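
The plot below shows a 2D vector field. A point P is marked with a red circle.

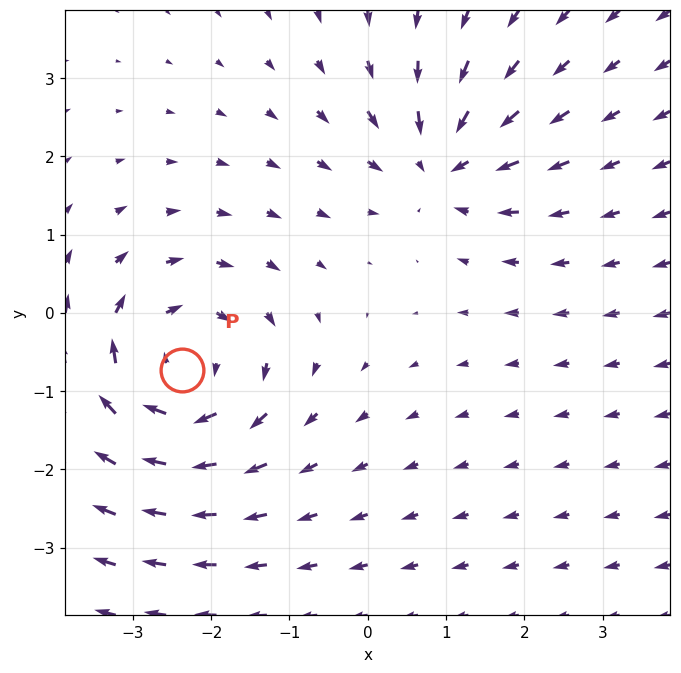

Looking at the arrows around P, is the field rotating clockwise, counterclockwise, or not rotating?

clockwise

Near P at (-2.4, -0.7) the arrows circulate clockwise. The curl (z-component) there is about -4; negative curl means clockwise rotation.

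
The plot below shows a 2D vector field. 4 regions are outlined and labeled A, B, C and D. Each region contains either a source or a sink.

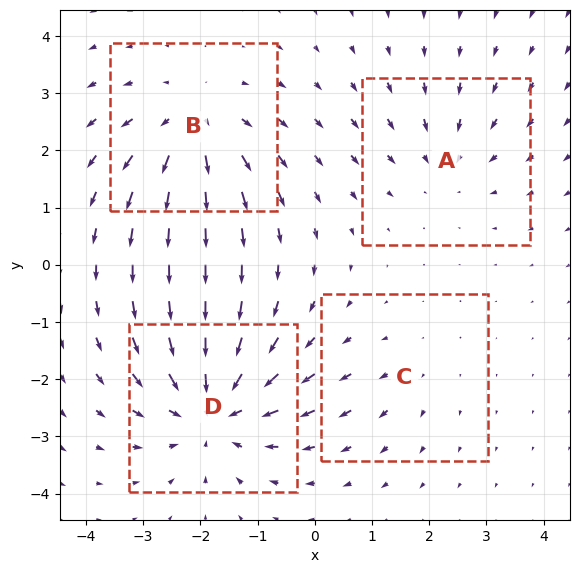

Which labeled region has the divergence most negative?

D

Divergence at each region's feature centre — A: about -3, B: about +5, C: about +2, D: about -6. Region D is most negative.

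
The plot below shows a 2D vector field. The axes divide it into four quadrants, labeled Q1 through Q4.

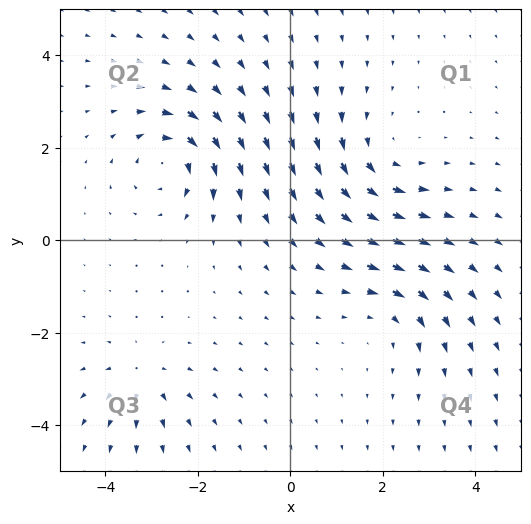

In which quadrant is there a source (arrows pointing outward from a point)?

Q3

The source sits at approximately (-3.2, -3.0), which lies in quadrant Q3. The divergence there is about +4, positive as expected for a source.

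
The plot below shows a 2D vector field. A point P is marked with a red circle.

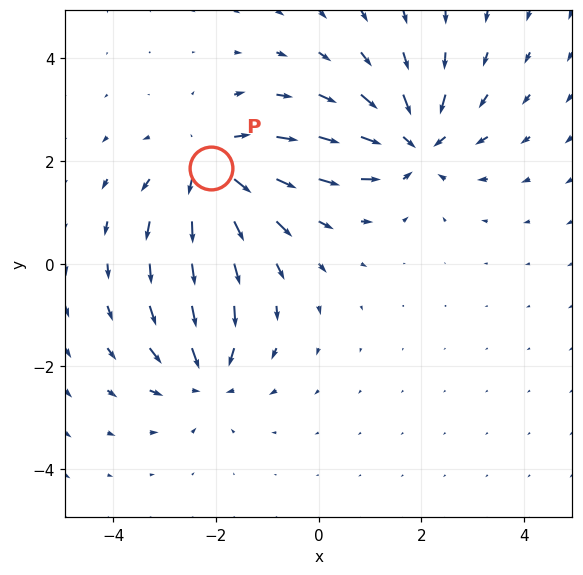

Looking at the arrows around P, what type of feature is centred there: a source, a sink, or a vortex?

source

At P (-2.1, 1.9) the arrows spread outward. Divergence about +4, curl ≈0 — positive divergence with near-zero curl is a source.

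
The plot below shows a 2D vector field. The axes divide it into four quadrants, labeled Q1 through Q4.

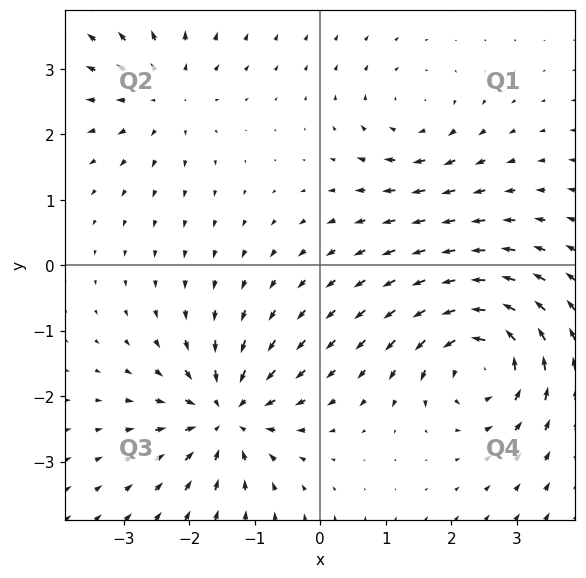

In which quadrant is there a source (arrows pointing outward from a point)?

Q2

The source sits at approximately (-2.4, 2.6), which lies in quadrant Q2. The divergence there is about +3, positive as expected for a source.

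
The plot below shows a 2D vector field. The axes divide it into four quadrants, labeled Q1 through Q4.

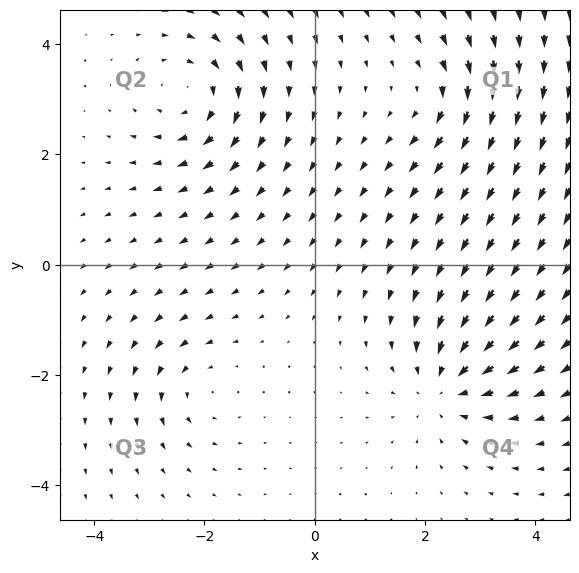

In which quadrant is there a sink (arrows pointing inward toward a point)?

The sink sits at approximately (2.4, -2.2), which lies in quadrant Q4. The divergence there is about -4, negative as expected for a sink.

Q4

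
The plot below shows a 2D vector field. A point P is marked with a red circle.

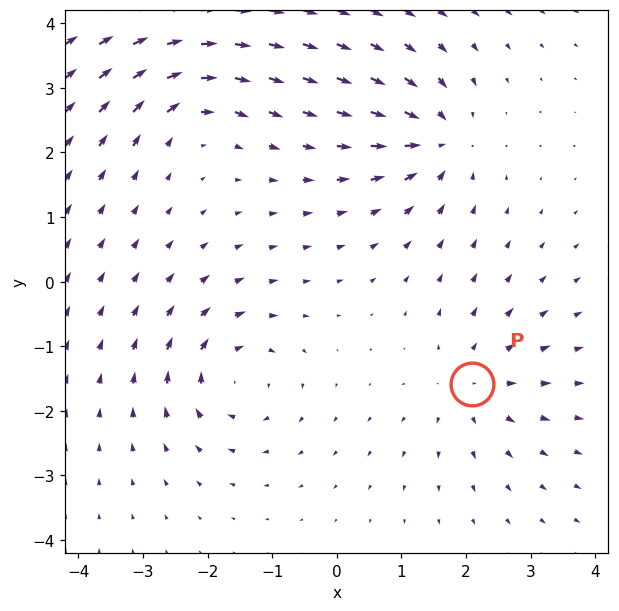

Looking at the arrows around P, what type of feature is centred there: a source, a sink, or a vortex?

source

At P (2.1, -1.6) the arrows spread outward. Divergence about +3, curl ≈0 — positive divergence with near-zero curl is a source.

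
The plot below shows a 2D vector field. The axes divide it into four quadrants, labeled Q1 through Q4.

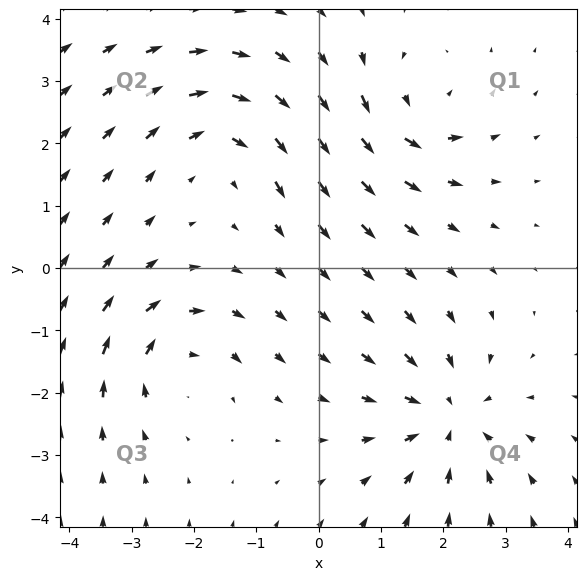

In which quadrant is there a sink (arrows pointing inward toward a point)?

The sink sits at approximately (2.1, -2.4), which lies in quadrant Q4. The divergence there is about -5, negative as expected for a sink.

Q4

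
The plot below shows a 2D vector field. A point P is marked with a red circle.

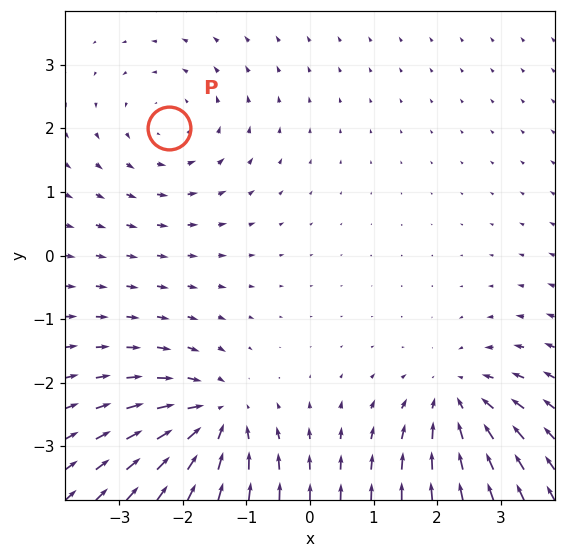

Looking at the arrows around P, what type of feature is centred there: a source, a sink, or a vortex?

At P (-2.2, 2.0) the arrows circulate counterclockwise. Divergence ≈0, curl about +3 — near-zero divergence with nonzero curl is a vortex.

vortex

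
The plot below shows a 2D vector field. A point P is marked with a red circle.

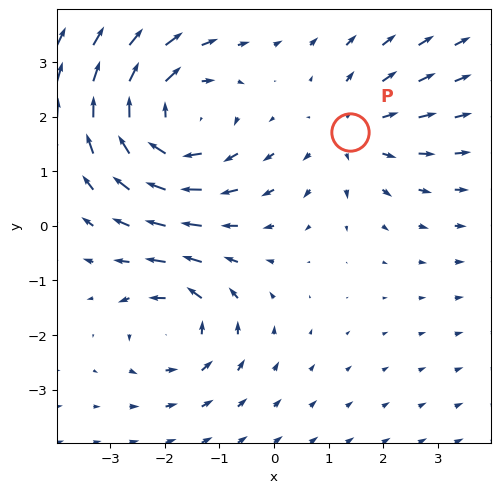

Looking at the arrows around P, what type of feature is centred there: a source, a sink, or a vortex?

At P (1.4, 1.7) the arrows spread outward. Divergence about +2, curl ≈0 — positive divergence with near-zero curl is a source.

source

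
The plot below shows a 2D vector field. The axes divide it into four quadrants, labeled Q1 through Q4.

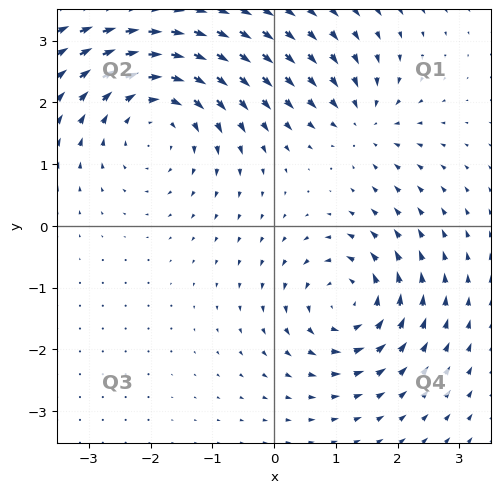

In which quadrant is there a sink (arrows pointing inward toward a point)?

The sink sits at approximately (1.4, 1.7), which lies in quadrant Q1. The divergence there is about -4, negative as expected for a sink.

Q1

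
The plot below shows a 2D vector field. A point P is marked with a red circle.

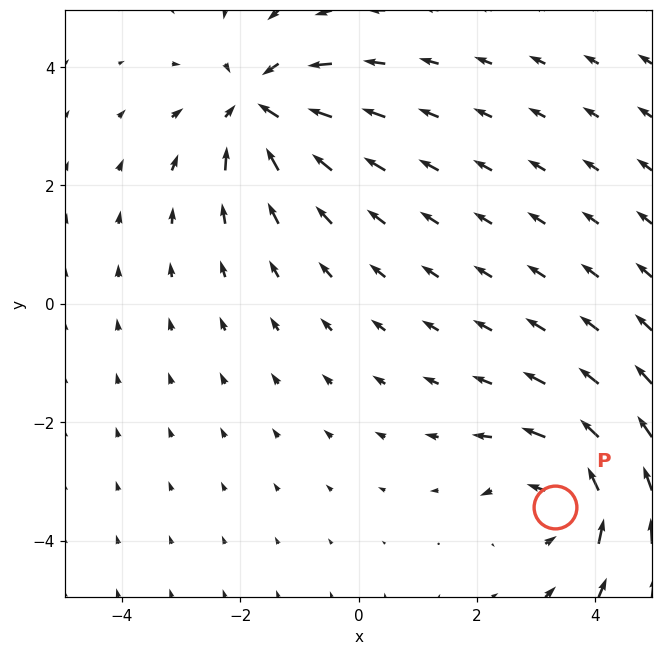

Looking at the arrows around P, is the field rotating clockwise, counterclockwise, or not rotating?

Near P at (3.3, -3.4) the arrows circulate counterclockwise. The curl (z-component) there is about +5; positive curl means counterclockwise rotation.

counterclockwise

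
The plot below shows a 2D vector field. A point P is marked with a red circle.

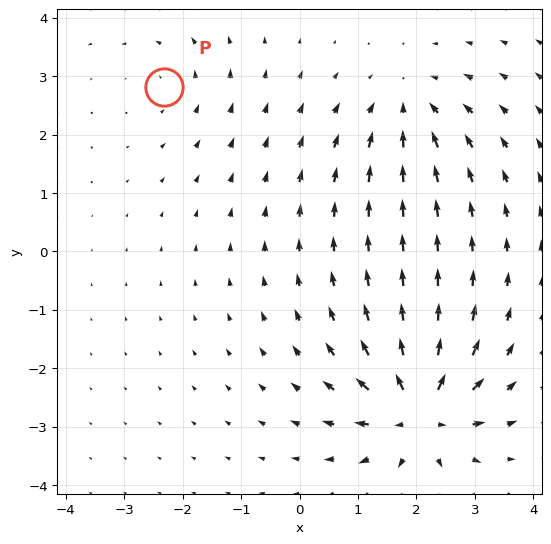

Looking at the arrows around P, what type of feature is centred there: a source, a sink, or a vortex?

At P (-2.3, 2.8) the arrows circulate counterclockwise. Divergence ≈0, curl about +2 — near-zero divergence with nonzero curl is a vortex.

vortex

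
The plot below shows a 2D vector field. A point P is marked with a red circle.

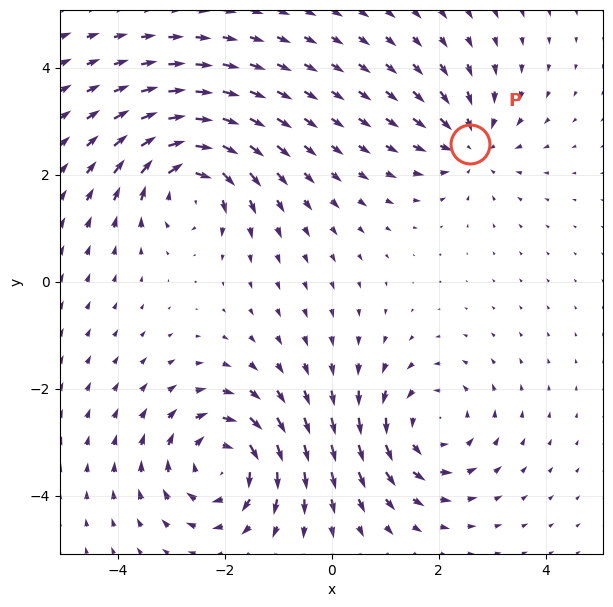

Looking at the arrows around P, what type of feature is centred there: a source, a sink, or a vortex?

At P (2.6, 2.6) the arrows converge inward. Divergence about -3, curl ≈0 — negative divergence with near-zero curl is a sink.

sink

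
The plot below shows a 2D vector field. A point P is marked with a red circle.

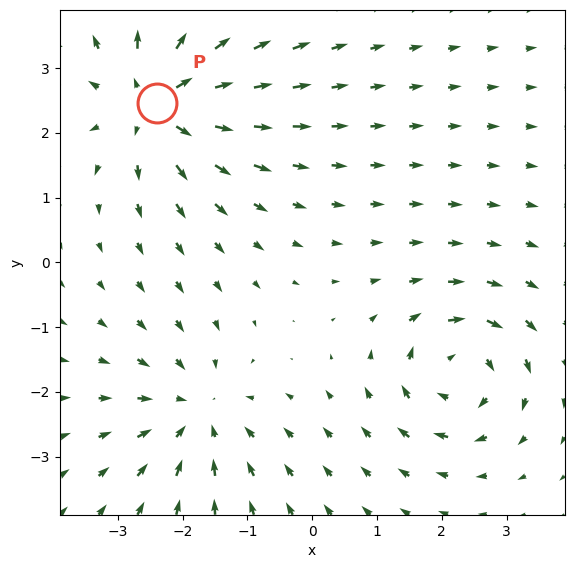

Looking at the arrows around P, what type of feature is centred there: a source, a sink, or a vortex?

At P (-2.4, 2.5) the arrows spread outward. Divergence about +6, curl ≈0 — positive divergence with near-zero curl is a source.

source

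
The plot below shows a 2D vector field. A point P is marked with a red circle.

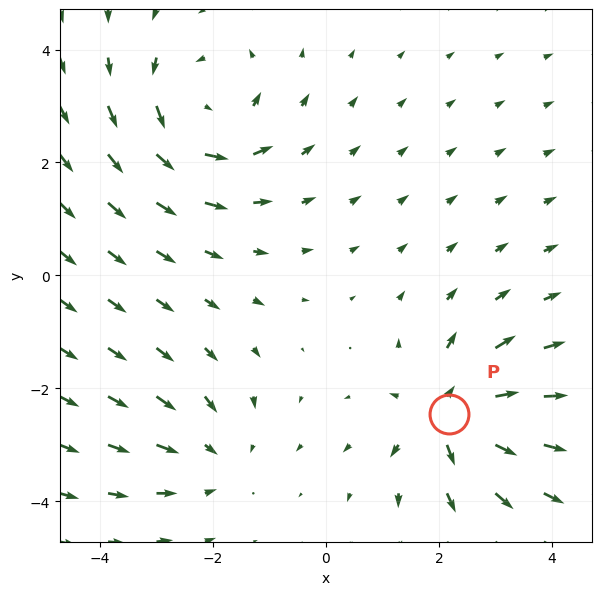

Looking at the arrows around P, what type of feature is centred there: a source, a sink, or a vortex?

At P (2.2, -2.5) the arrows spread outward. Divergence about +5, curl ≈0 — positive divergence with near-zero curl is a source.

source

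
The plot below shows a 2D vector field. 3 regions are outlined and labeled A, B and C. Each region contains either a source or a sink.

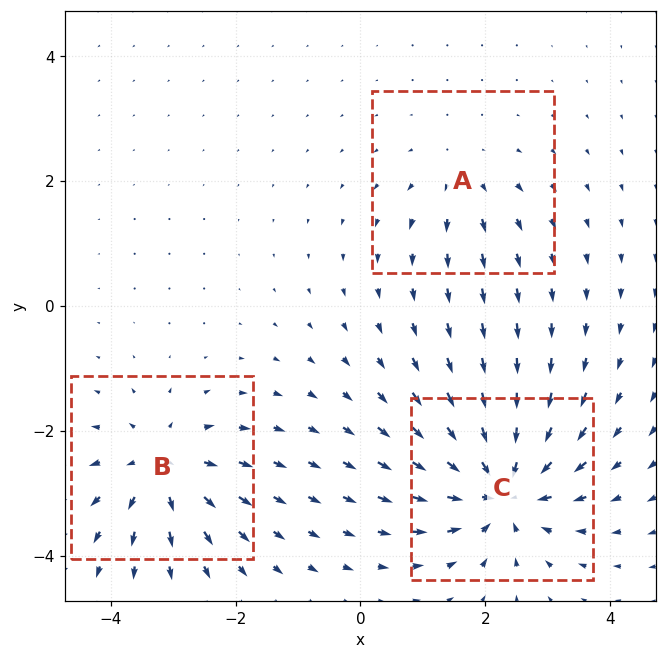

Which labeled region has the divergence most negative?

Divergence at each region's feature centre — A: about +2, B: about +4, C: about -6. Region C is most negative.

C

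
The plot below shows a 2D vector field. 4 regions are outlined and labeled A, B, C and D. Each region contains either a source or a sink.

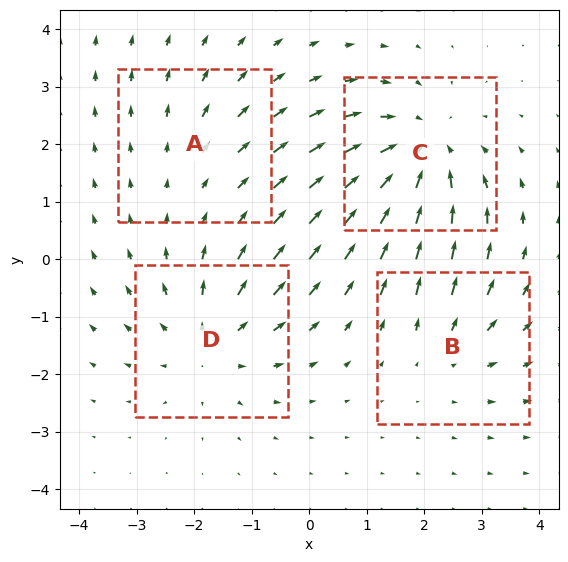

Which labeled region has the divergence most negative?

C

Divergence at each region's feature centre — A: about +2, B: about +3, C: about -6, D: about +4. Region C is most negative.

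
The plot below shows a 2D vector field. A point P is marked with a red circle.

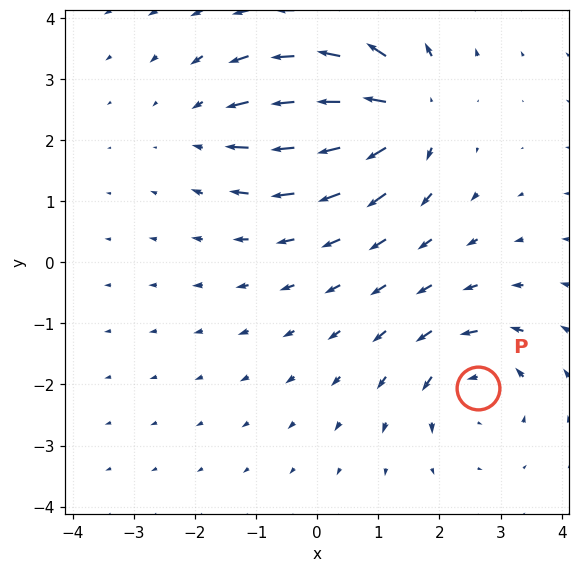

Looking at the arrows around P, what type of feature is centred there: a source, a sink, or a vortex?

At P (2.6, -2.1) the arrows circulate counterclockwise. Divergence ≈0, curl about +5 — near-zero divergence with nonzero curl is a vortex.

vortex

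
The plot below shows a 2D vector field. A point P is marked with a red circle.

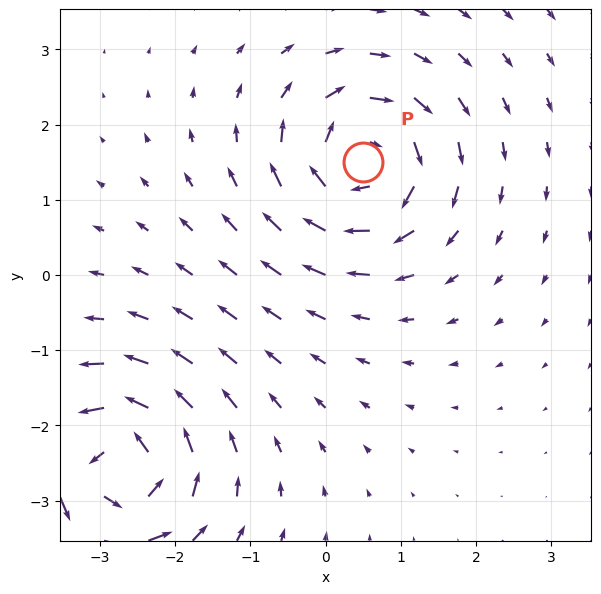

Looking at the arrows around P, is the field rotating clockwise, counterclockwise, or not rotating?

Near P at (0.5, 1.5) the arrows circulate clockwise. The curl (z-component) there is about -5; negative curl means clockwise rotation.

clockwise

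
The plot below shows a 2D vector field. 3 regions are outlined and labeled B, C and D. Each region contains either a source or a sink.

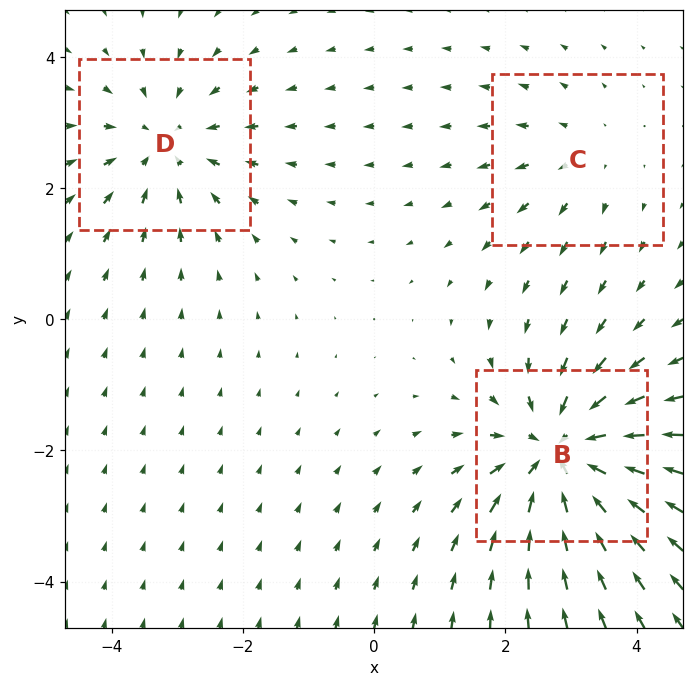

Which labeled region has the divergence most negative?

B

Divergence at each region's feature centre — B: about -5, C: about +2, D: about -3. Region B is most negative.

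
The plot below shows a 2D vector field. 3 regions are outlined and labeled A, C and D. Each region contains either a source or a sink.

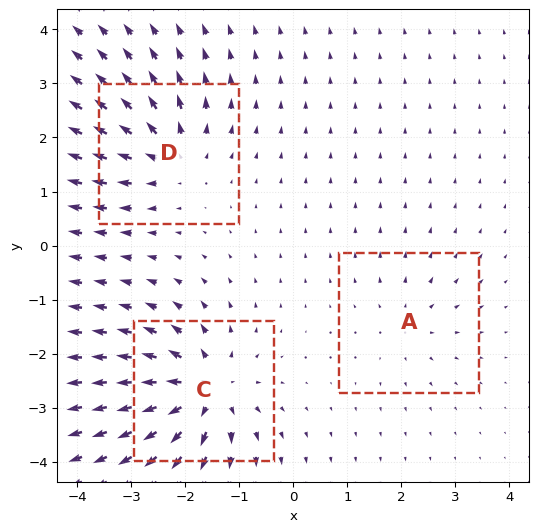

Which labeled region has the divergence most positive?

C

Divergence at each region's feature centre — A: about +2, C: about +6, D: about +4. Region C is most positive.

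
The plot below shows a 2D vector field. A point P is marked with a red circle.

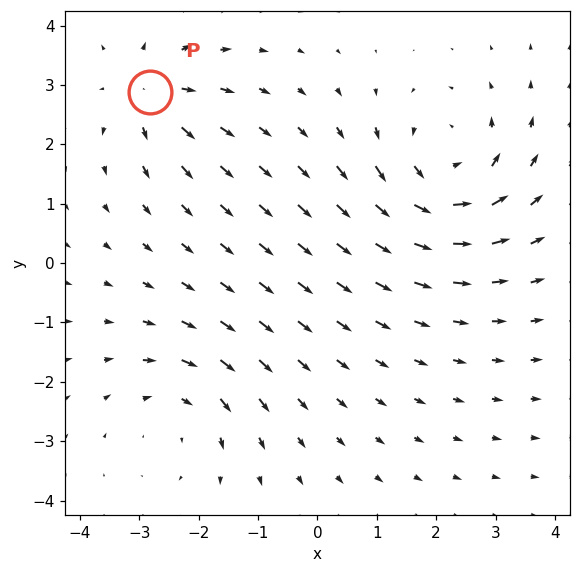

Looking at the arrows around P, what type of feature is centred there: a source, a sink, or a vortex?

source

At P (-2.8, 2.9) the arrows spread outward. Divergence about +4, curl ≈0 — positive divergence with near-zero curl is a source.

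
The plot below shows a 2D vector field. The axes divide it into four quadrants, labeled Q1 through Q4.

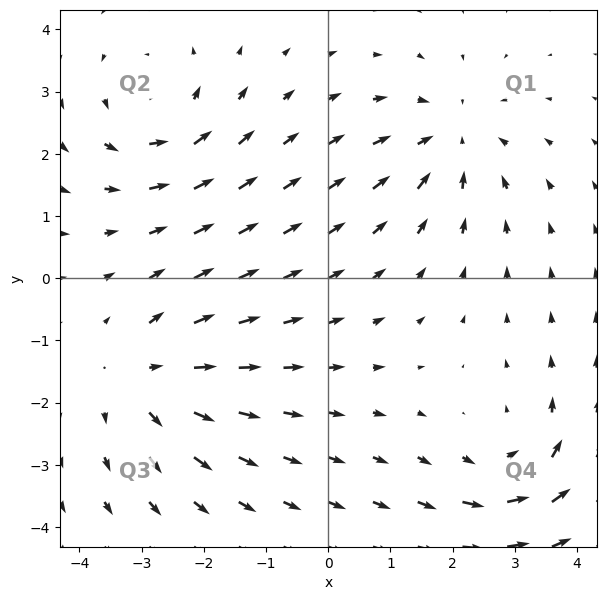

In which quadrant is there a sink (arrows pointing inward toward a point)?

Q1

The sink sits at approximately (2.0, 2.2), which lies in quadrant Q1. The divergence there is about -5, negative as expected for a sink.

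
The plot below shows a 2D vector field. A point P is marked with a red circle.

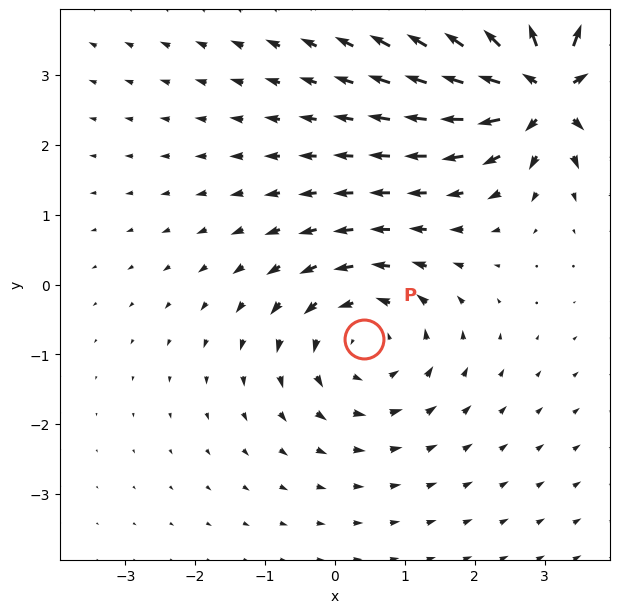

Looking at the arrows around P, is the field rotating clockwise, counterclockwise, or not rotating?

Near P at (0.4, -0.8) the arrows circulate counterclockwise. The curl (z-component) there is about +3; positive curl means counterclockwise rotation.

counterclockwise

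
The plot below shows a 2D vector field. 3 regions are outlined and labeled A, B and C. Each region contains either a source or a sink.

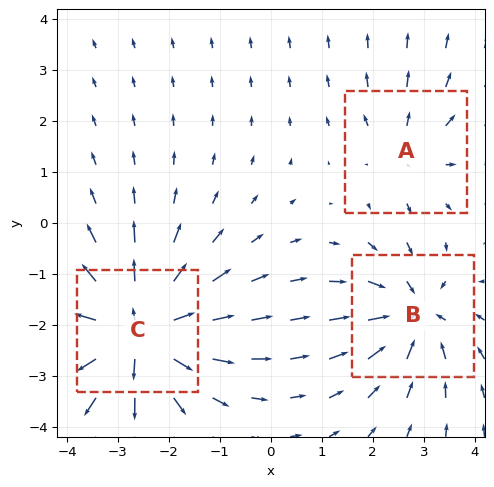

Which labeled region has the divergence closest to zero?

Divergence at each region's feature centre — A: about +2, B: about -4, C: about +6. Region A is closest to zero.

A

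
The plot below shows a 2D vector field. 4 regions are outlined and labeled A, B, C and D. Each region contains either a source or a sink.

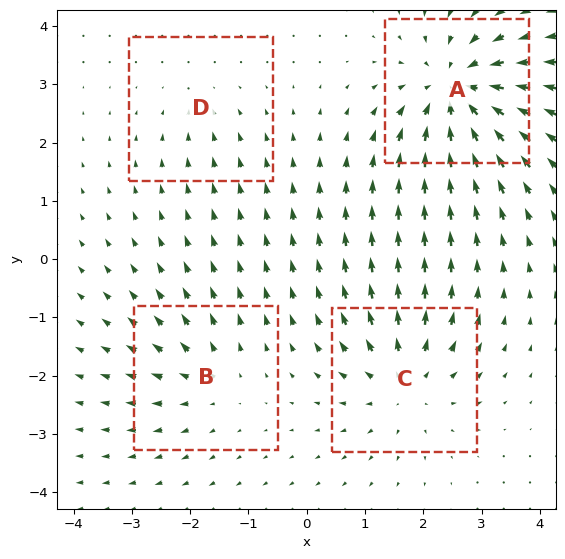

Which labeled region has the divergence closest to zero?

D

Divergence at each region's feature centre — A: about -7, B: about +3, C: about +5, D: about -2. Region D is closest to zero.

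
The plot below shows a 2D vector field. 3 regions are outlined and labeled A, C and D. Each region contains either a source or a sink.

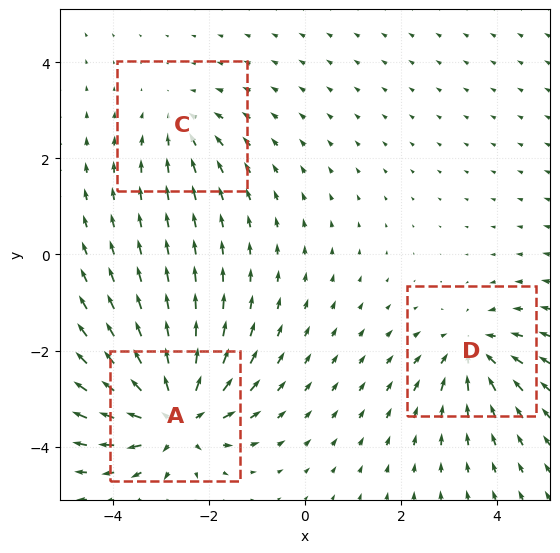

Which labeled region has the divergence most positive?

Divergence at each region's feature centre — A: about +6, C: about -2, D: about -4. Region A is most positive.

A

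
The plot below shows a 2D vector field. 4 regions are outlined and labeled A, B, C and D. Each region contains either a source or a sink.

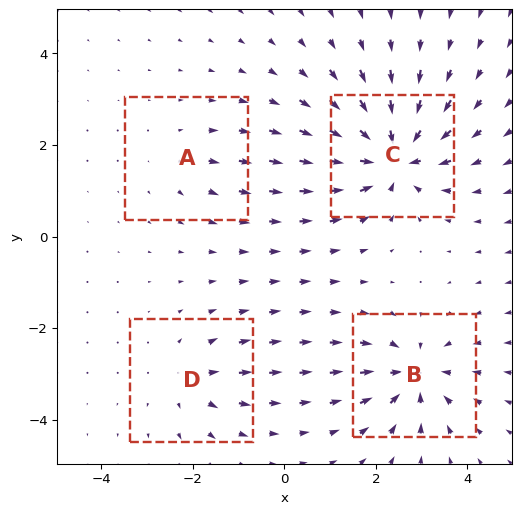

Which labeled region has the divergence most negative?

C

Divergence at each region's feature centre — A: about +2, B: about -6, C: about -9, D: about +4. Region C is most negative.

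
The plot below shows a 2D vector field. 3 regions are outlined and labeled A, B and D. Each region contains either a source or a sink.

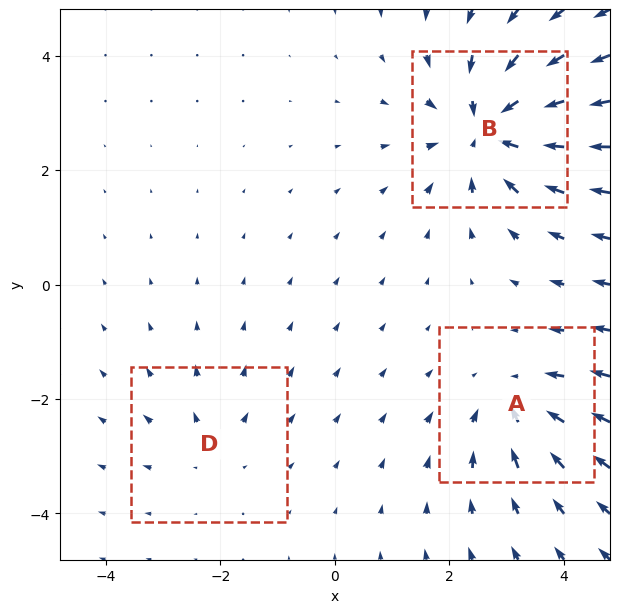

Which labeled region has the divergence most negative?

B

Divergence at each region's feature centre — A: about -3, B: about -5, D: about +2. Region B is most negative.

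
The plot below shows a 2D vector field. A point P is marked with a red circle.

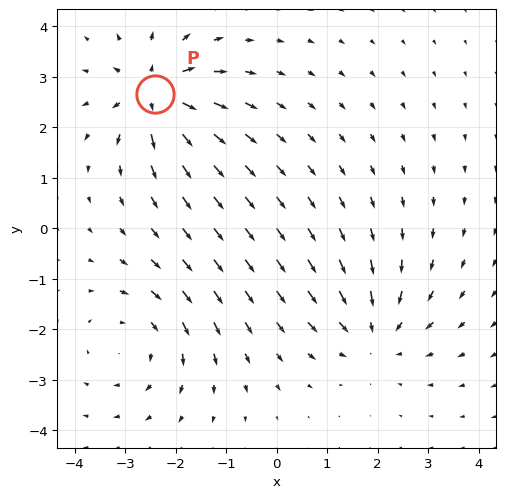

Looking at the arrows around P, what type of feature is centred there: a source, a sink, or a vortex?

At P (-2.4, 2.7) the arrows spread outward. Divergence about +7, curl ≈0 — positive divergence with near-zero curl is a source.

source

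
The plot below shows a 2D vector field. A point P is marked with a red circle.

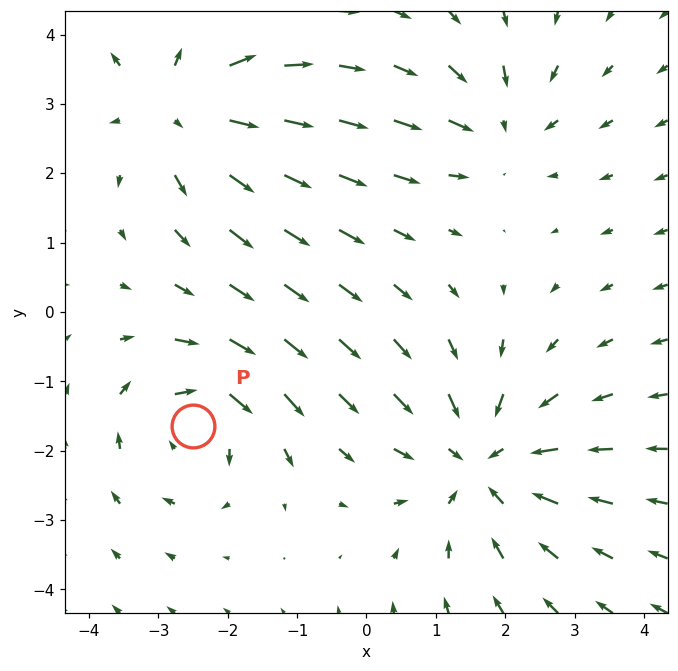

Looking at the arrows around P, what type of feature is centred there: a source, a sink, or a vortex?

vortex

At P (-2.5, -1.6) the arrows circulate clockwise. Divergence ≈0, curl about -4 — near-zero divergence with nonzero curl is a vortex.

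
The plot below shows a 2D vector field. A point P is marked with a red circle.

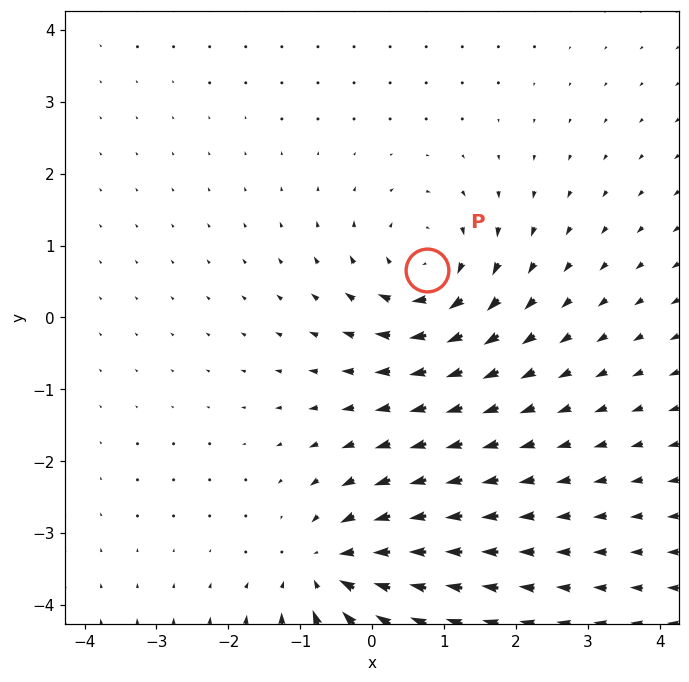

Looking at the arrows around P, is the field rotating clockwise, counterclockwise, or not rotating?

Near P at (0.8, 0.7) the arrows circulate clockwise. The curl (z-component) there is about -3; negative curl means clockwise rotation.

clockwise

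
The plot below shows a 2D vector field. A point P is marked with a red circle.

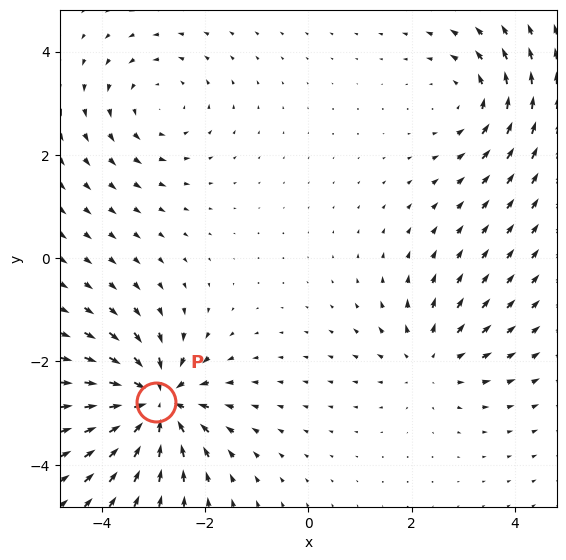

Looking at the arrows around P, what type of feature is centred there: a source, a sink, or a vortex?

sink

At P (-2.9, -2.8) the arrows converge inward. Divergence about -6, curl ≈0 — negative divergence with near-zero curl is a sink.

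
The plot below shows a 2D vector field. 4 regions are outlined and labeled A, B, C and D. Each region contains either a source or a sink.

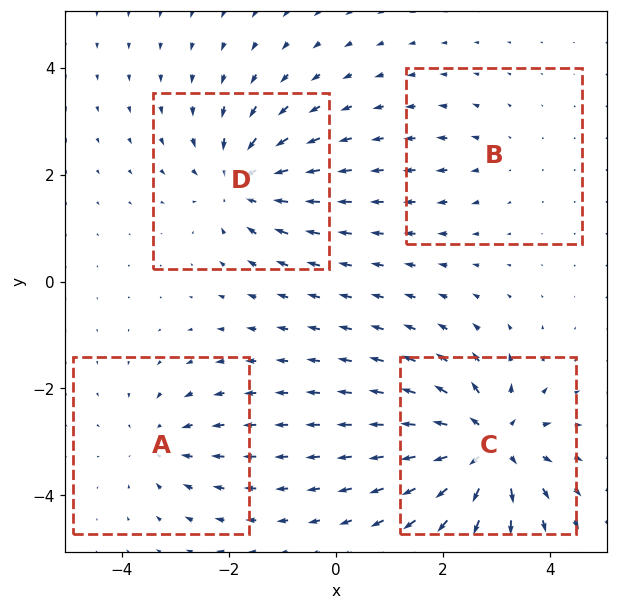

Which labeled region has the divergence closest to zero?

B

Divergence at each region's feature centre — A: about -4, B: about +2, C: about +8, D: about -6. Region B is closest to zero.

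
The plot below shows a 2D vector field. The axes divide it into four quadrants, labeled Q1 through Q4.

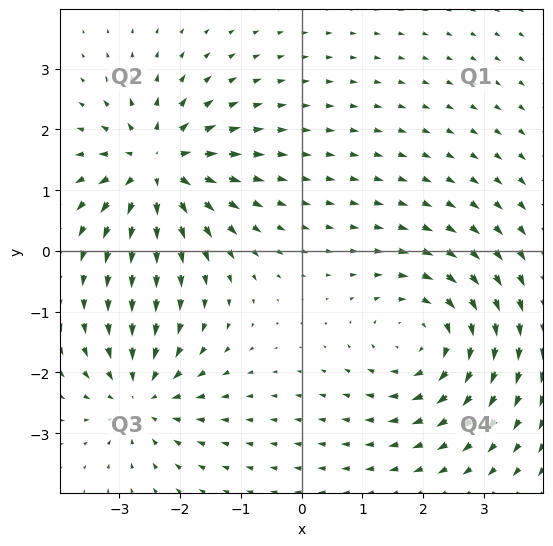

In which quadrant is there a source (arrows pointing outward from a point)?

The source sits at approximately (-2.4, 1.4), which lies in quadrant Q2. The divergence there is about +6, positive as expected for a source.

Q2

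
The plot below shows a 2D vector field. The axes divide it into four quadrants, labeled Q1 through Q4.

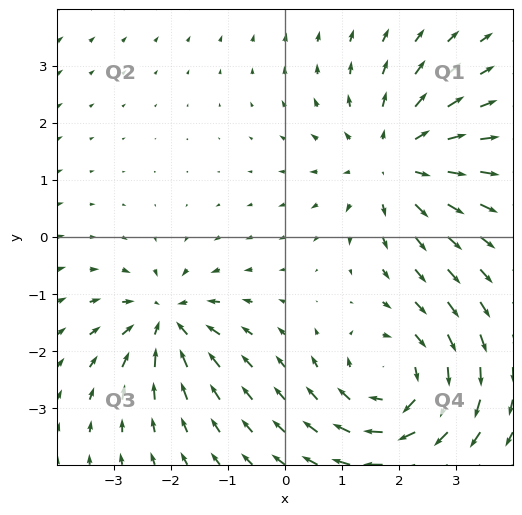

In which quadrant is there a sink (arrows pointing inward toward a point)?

Q3

The sink sits at approximately (-2.1, -1.5), which lies in quadrant Q3. The divergence there is about -5, negative as expected for a sink.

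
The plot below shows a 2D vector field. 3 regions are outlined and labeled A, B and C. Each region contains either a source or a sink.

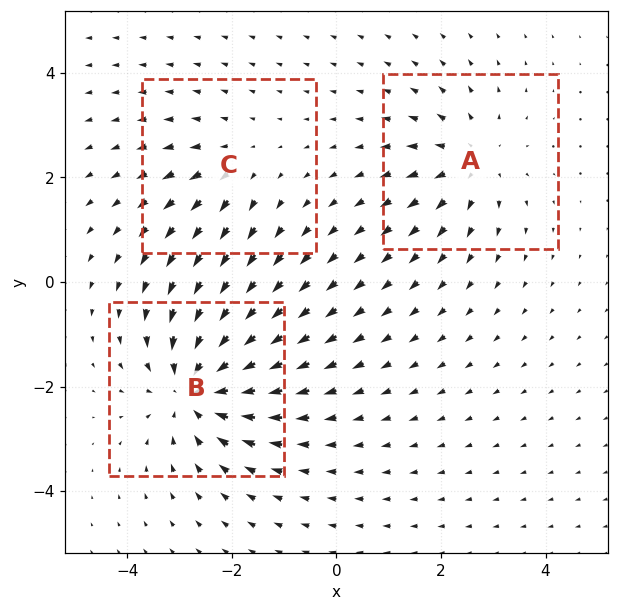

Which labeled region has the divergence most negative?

Divergence at each region's feature centre — A: about +3, B: about -5, C: about +2. Region B is most negative.

B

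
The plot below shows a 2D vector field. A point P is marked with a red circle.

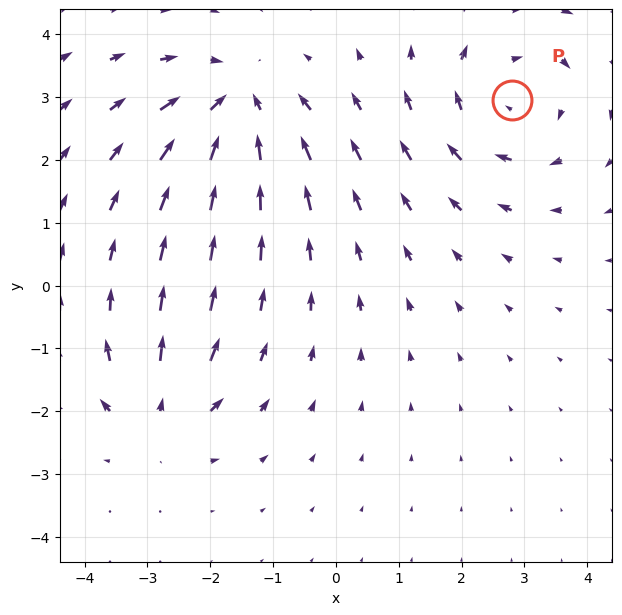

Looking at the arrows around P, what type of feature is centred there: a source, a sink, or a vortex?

At P (2.8, 3.0) the arrows circulate clockwise. Divergence ≈0, curl about -3 — near-zero divergence with nonzero curl is a vortex.

vortex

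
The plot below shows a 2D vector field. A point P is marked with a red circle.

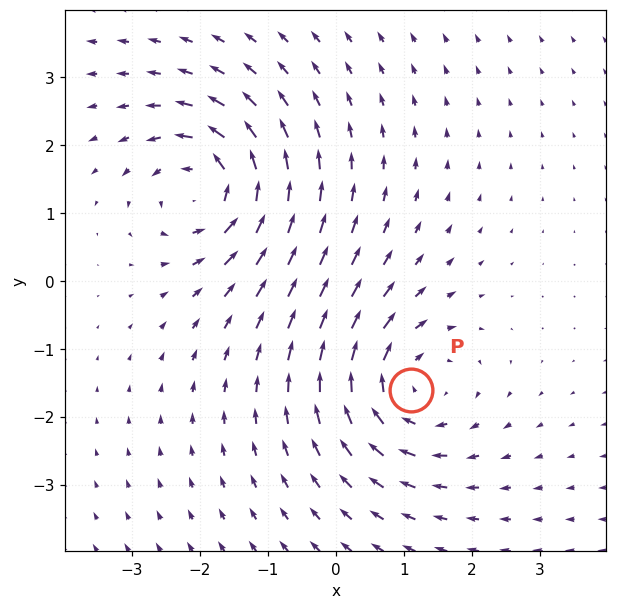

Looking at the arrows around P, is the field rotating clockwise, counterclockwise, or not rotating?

Near P at (1.1, -1.6) the arrows circulate clockwise. The curl (z-component) there is about -5; negative curl means clockwise rotation.

clockwise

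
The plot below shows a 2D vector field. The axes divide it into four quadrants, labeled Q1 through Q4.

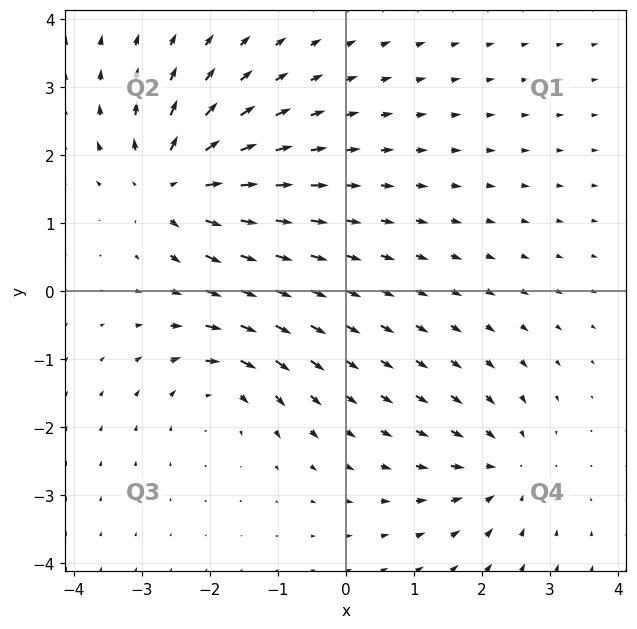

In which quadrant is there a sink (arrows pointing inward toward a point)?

The sink sits at approximately (2.3, -2.6), which lies in quadrant Q4. The divergence there is about -4, negative as expected for a sink.

Q4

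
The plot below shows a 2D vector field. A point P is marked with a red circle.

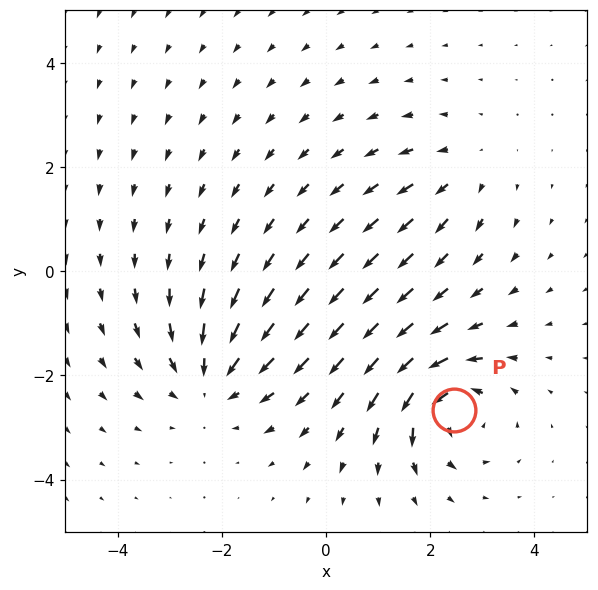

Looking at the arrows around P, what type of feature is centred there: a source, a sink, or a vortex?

vortex

At P (2.5, -2.7) the arrows circulate counterclockwise. Divergence ≈0, curl about +6 — near-zero divergence with nonzero curl is a vortex.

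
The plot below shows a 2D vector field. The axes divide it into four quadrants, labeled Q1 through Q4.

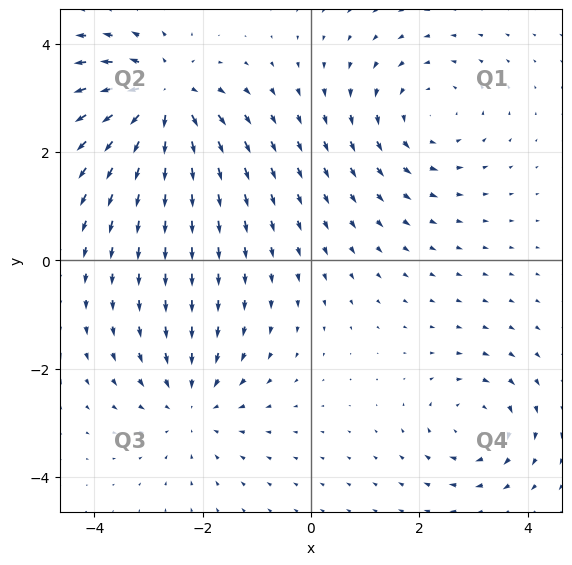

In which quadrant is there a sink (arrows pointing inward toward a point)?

Q3

The sink sits at approximately (-2.2, -2.7), which lies in quadrant Q3. The divergence there is about -3, negative as expected for a sink.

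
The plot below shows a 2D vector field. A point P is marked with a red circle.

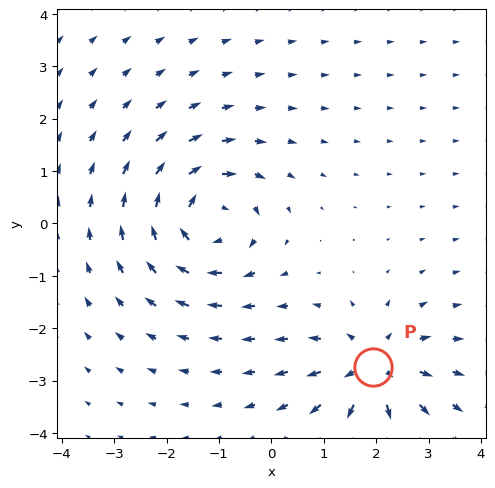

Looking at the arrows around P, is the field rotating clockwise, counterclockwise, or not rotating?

Near P at (1.9, -2.7) the arrows show no circulation. The curl there is ≈0.

not rotating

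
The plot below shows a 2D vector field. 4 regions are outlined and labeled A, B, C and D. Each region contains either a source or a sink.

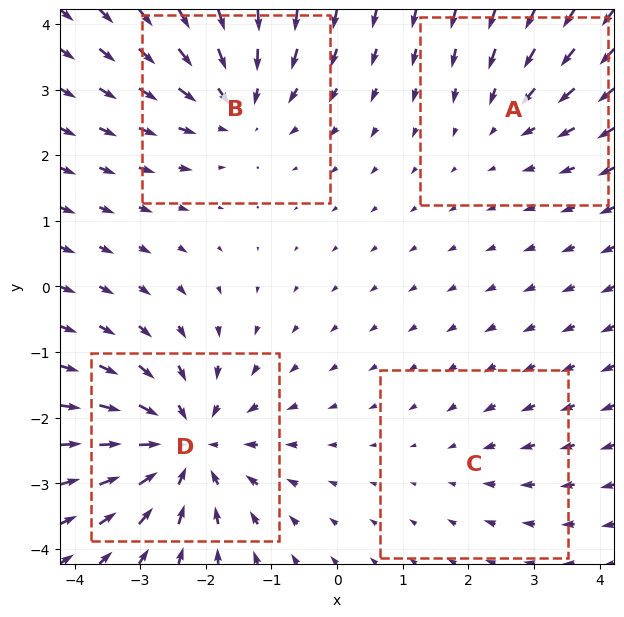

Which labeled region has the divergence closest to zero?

Divergence at each region's feature centre — A: about -3, B: about -5, C: about -2, D: about -7. Region C is closest to zero.

C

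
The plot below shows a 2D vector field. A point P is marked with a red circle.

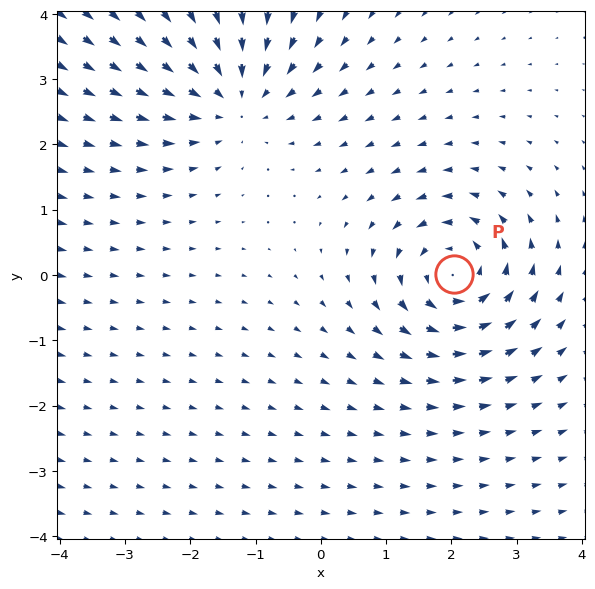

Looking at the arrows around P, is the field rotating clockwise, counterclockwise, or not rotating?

counterclockwise

Near P at (2.0, 0.0) the arrows circulate counterclockwise. The curl (z-component) there is about +4; positive curl means counterclockwise rotation.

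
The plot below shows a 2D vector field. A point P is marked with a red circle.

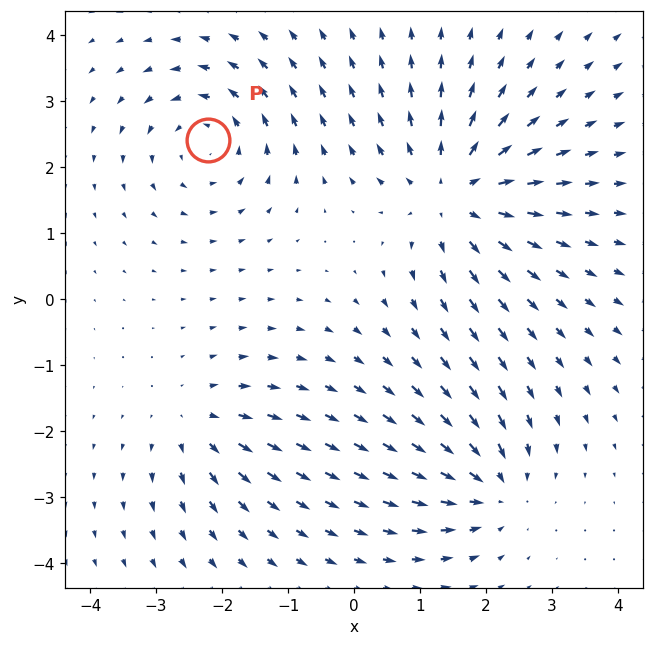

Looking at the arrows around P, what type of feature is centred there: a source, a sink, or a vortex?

vortex

At P (-2.2, 2.4) the arrows circulate counterclockwise. Divergence ≈0, curl about +4 — near-zero divergence with nonzero curl is a vortex.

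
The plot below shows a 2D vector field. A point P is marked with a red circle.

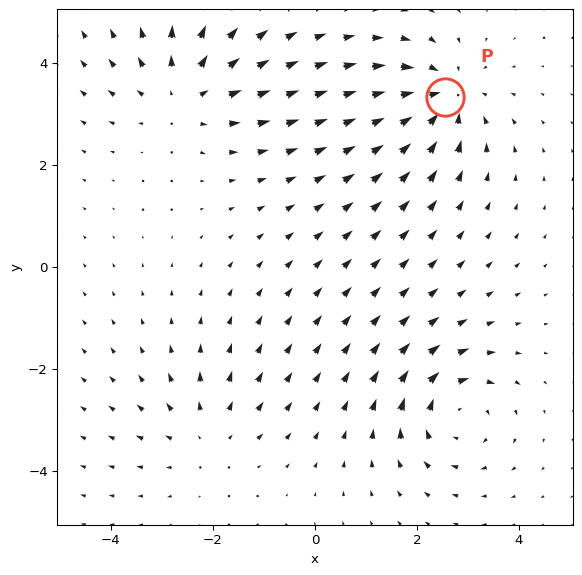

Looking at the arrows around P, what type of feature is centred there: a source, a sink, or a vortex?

sink

At P (2.5, 3.3) the arrows converge inward. Divergence about -5, curl ≈0 — negative divergence with near-zero curl is a sink.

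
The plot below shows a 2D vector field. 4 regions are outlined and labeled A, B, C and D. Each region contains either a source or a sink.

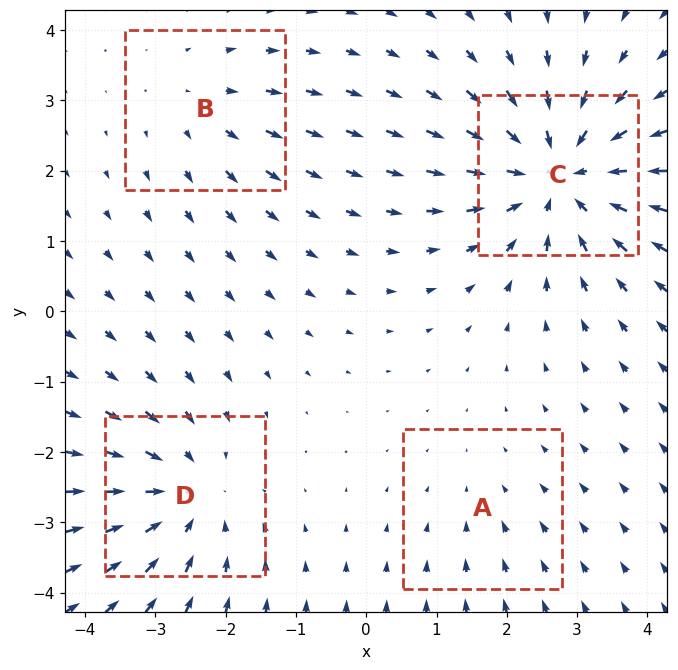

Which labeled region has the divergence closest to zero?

A

Divergence at each region's feature centre — A: about -2, B: about +3, C: about -6, D: about -4. Region A is closest to zero.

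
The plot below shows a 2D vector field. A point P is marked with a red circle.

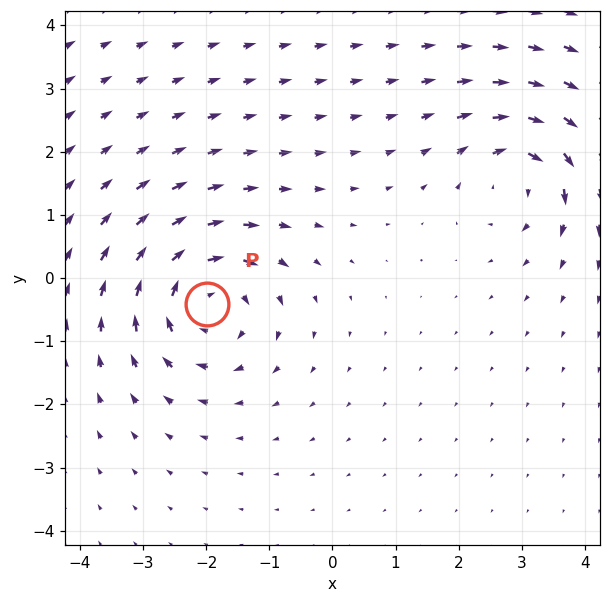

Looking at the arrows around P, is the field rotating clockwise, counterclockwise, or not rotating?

clockwise

Near P at (-2.0, -0.4) the arrows circulate clockwise. The curl (z-component) there is about -6; negative curl means clockwise rotation.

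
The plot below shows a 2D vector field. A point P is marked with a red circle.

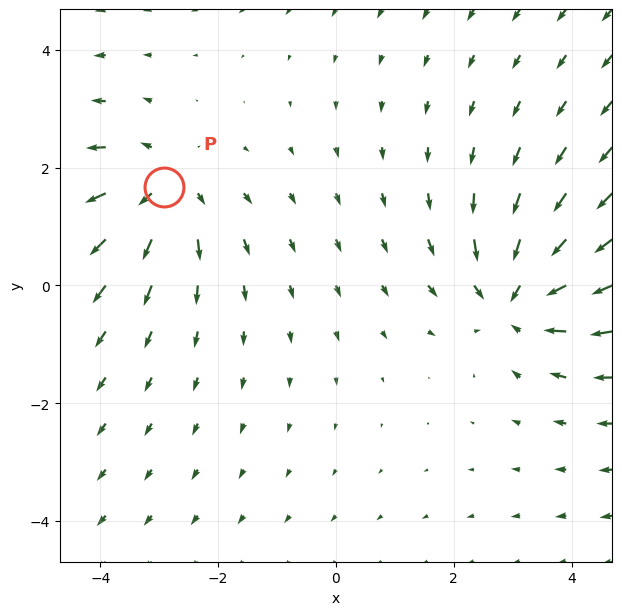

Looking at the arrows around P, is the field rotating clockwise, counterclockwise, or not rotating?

Near P at (-2.9, 1.7) the arrows show no circulation. The curl there is ≈0.

not rotating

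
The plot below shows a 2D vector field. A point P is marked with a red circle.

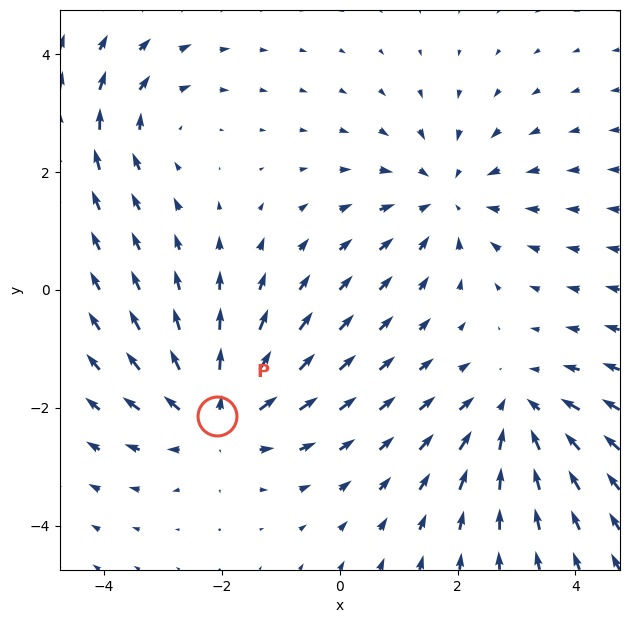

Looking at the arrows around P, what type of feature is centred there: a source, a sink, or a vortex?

At P (-2.1, -2.1) the arrows spread outward. Divergence about +4, curl ≈0 — positive divergence with near-zero curl is a source.

source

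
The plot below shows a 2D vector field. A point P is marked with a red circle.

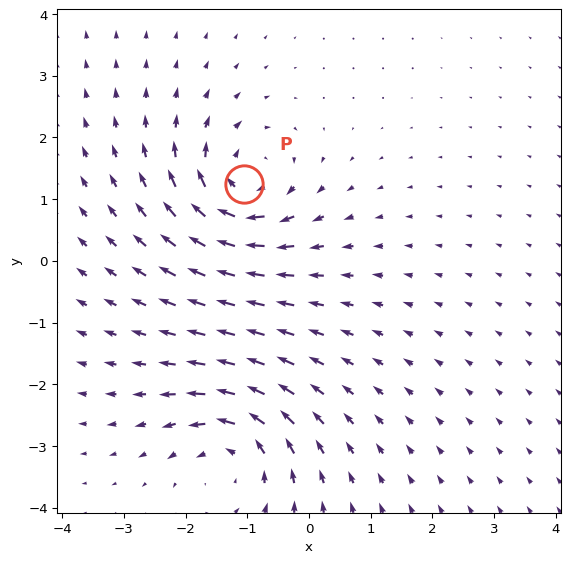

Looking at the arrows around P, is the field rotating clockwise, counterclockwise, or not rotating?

clockwise

Near P at (-1.0, 1.2) the arrows circulate clockwise. The curl (z-component) there is about -4; negative curl means clockwise rotation.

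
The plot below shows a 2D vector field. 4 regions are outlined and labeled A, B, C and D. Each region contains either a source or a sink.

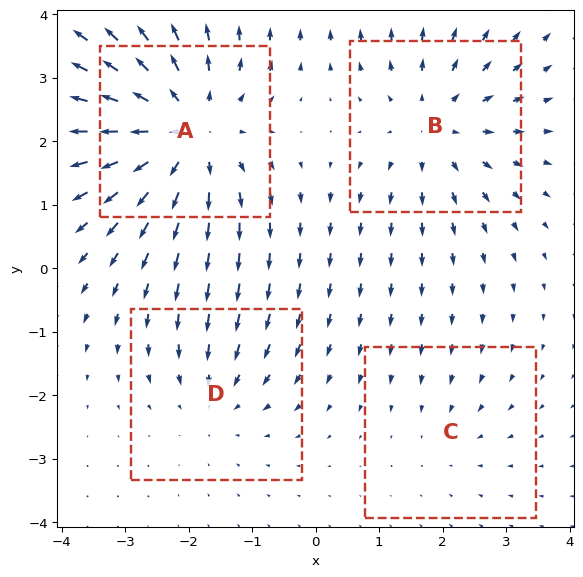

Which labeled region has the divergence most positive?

A

Divergence at each region's feature centre — A: about +6, B: about +4, C: about -2, D: about -3. Region A is most positive.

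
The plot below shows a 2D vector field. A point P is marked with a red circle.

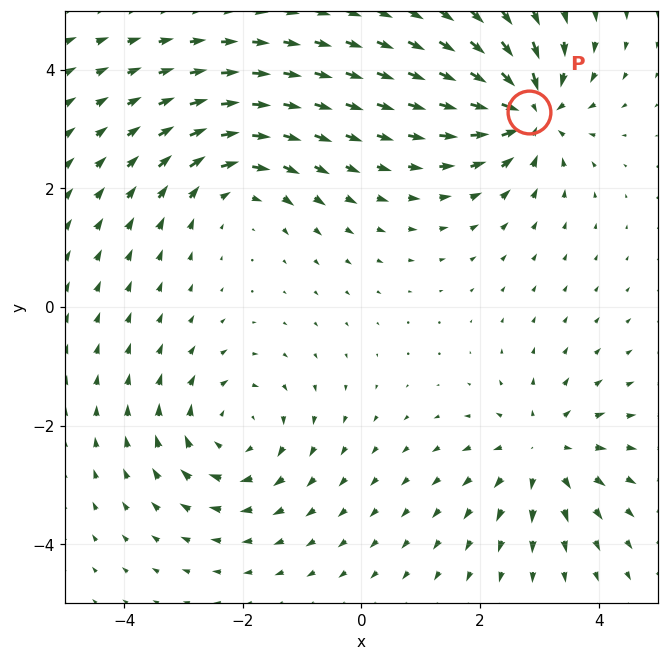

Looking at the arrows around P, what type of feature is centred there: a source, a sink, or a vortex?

sink

At P (2.8, 3.3) the arrows converge inward. Divergence about -6, curl ≈0 — negative divergence with near-zero curl is a sink.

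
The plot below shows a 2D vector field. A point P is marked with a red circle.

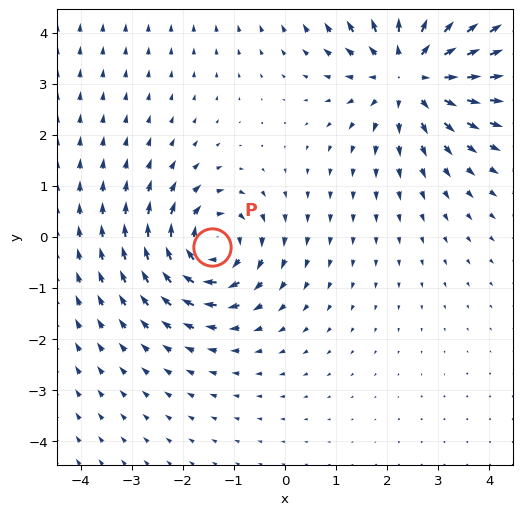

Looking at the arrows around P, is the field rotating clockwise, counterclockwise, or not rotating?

clockwise

Near P at (-1.4, -0.2) the arrows circulate clockwise. The curl (z-component) there is about -3; negative curl means clockwise rotation.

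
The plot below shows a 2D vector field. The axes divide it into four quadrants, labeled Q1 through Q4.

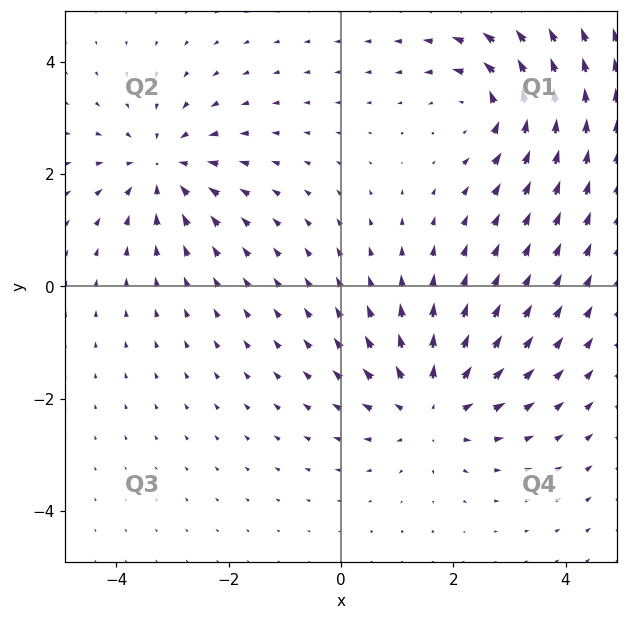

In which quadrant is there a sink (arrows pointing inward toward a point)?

The sink sits at approximately (-3.2, 2.1), which lies in quadrant Q2. The divergence there is about -4, negative as expected for a sink.

Q2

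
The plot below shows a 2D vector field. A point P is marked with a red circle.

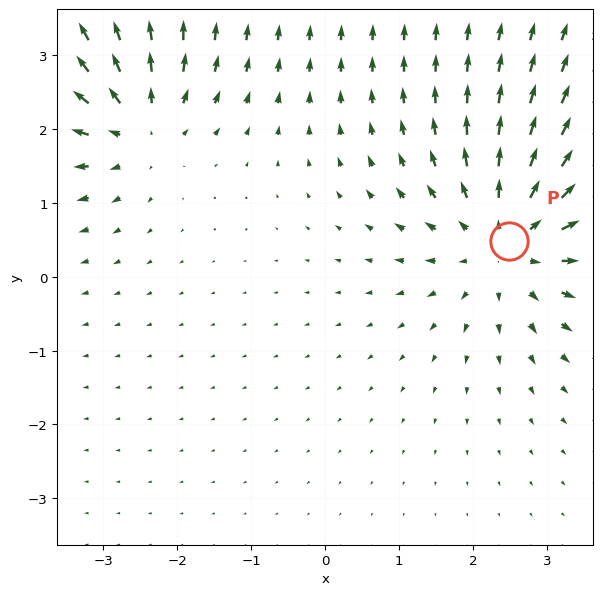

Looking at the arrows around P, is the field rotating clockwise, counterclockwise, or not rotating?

Near P at (2.5, 0.5) the arrows show no circulation. The curl there is ≈0.

not rotating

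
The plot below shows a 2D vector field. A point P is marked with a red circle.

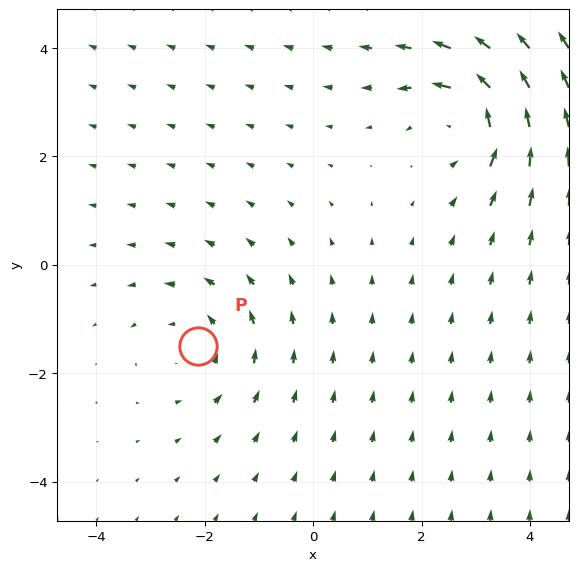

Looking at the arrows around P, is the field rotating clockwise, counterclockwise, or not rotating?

Near P at (-2.1, -1.5) the arrows circulate counterclockwise. The curl (z-component) there is about +2; positive curl means counterclockwise rotation.

counterclockwise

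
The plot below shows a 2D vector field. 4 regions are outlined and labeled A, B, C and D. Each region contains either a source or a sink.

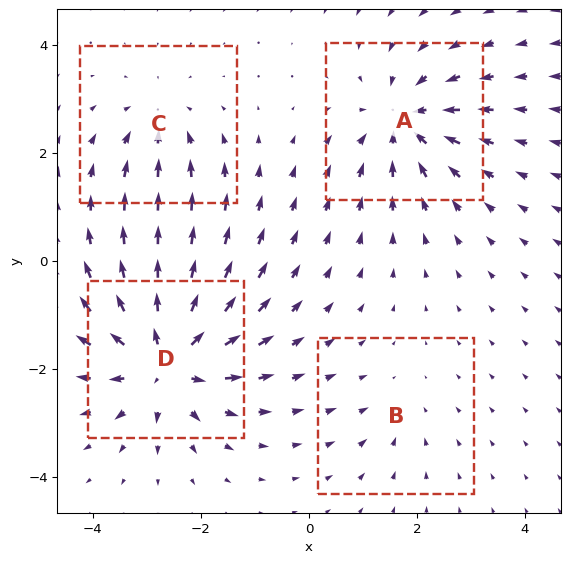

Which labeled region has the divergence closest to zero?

B

Divergence at each region's feature centre — A: about -6, B: about -2, C: about -4, D: about +8. Region B is closest to zero.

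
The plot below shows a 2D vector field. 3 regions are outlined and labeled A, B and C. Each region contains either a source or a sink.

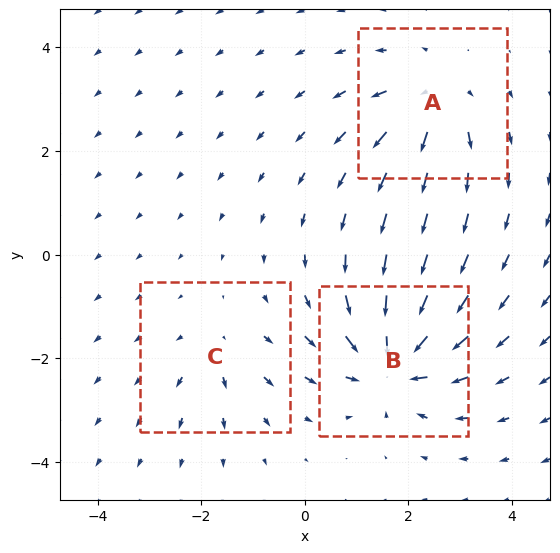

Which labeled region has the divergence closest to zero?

Divergence at each region's feature centre — A: about +4, B: about -6, C: about +2. Region C is closest to zero.

C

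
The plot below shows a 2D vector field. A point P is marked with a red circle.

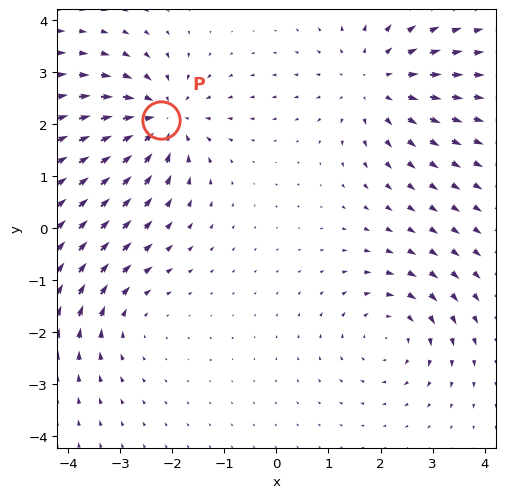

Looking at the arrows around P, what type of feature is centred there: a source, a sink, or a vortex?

At P (-2.2, 2.1) the arrows converge inward. Divergence about -5, curl ≈0 — negative divergence with near-zero curl is a sink.

sink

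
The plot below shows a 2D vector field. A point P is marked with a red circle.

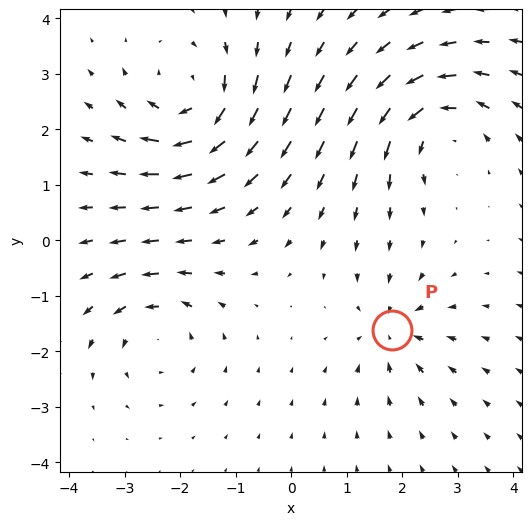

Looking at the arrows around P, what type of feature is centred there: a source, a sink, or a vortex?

sink

At P (1.8, -1.6) the arrows converge inward. Divergence about -4, curl ≈0 — negative divergence with near-zero curl is a sink.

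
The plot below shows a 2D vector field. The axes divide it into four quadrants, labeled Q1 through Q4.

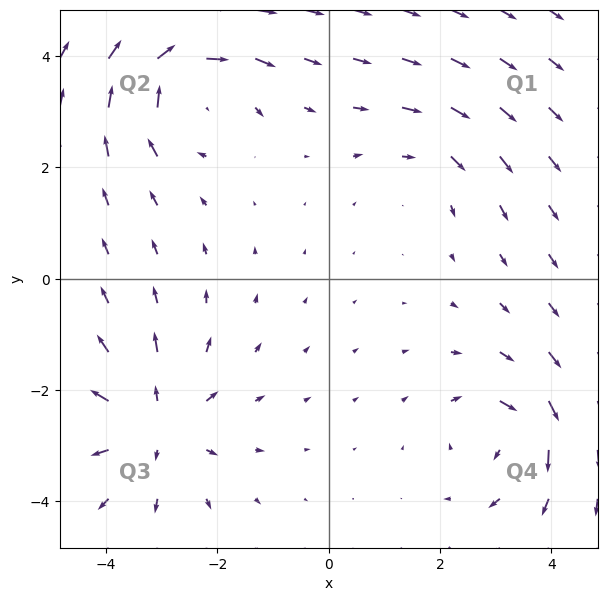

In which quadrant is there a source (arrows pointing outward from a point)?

The source sits at approximately (-3.1, -2.6), which lies in quadrant Q3. The divergence there is about +5, positive as expected for a source.

Q3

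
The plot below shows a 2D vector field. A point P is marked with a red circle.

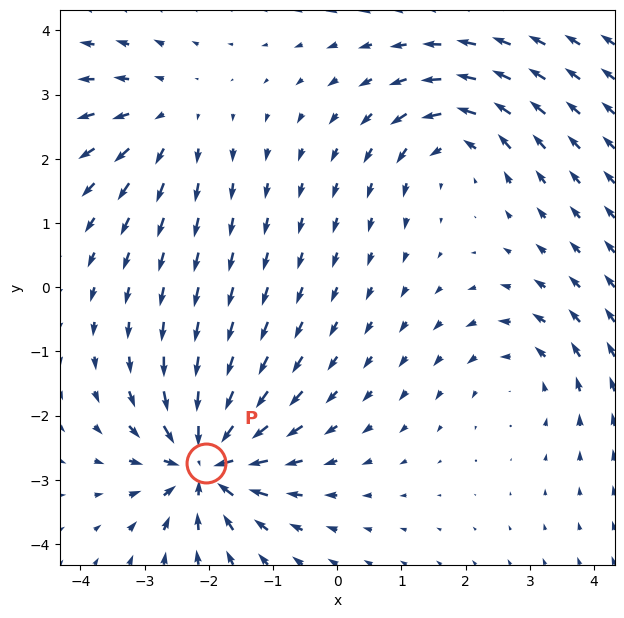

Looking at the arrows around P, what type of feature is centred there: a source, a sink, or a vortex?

sink

At P (-2.1, -2.7) the arrows converge inward. Divergence about -7, curl ≈0 — negative divergence with near-zero curl is a sink.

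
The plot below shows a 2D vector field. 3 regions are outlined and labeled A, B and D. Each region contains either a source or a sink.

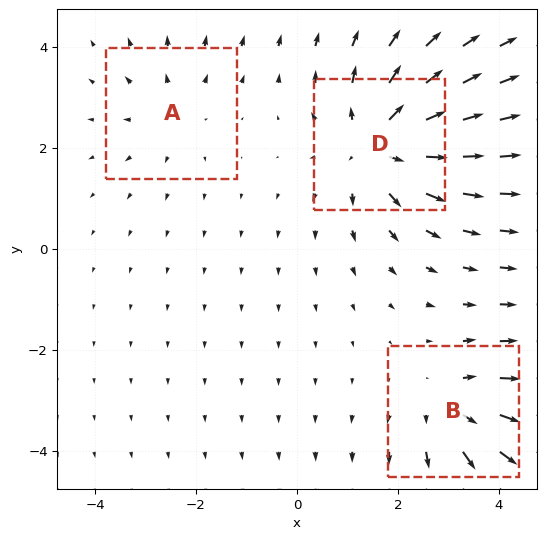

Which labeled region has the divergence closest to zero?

A

Divergence at each region's feature centre — A: about +2, B: about +3, D: about +4. Region A is closest to zero.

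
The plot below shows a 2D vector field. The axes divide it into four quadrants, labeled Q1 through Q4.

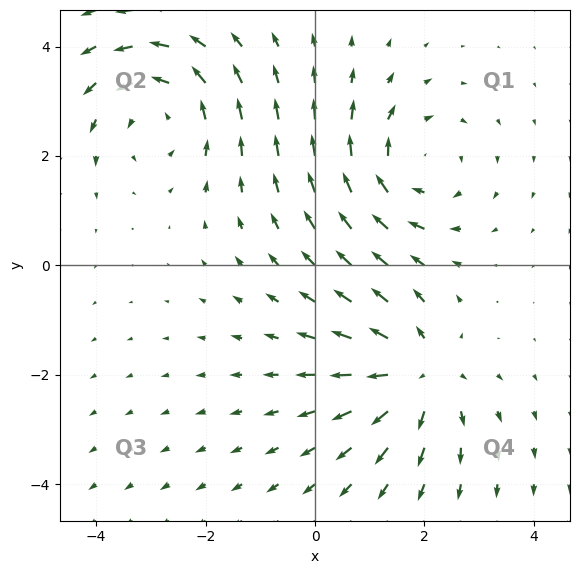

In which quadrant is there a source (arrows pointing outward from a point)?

Q4

The source sits at approximately (1.9, -2.0), which lies in quadrant Q4. The divergence there is about +4, positive as expected for a source.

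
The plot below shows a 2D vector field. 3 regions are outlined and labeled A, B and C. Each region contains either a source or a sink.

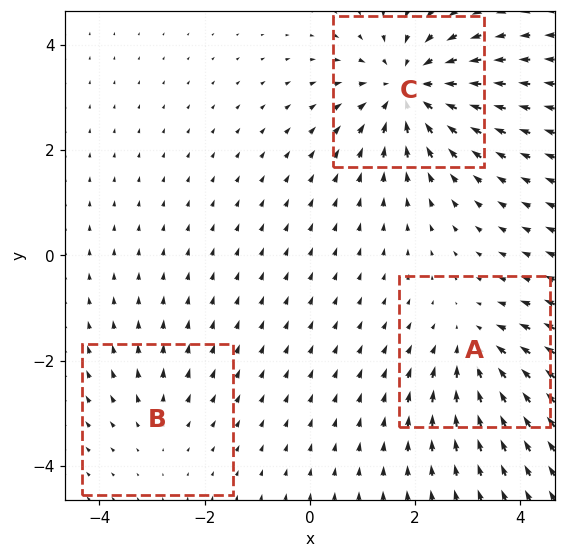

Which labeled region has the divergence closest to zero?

B

Divergence at each region's feature centre — A: about -3, B: about +2, C: about -5. Region B is closest to zero.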